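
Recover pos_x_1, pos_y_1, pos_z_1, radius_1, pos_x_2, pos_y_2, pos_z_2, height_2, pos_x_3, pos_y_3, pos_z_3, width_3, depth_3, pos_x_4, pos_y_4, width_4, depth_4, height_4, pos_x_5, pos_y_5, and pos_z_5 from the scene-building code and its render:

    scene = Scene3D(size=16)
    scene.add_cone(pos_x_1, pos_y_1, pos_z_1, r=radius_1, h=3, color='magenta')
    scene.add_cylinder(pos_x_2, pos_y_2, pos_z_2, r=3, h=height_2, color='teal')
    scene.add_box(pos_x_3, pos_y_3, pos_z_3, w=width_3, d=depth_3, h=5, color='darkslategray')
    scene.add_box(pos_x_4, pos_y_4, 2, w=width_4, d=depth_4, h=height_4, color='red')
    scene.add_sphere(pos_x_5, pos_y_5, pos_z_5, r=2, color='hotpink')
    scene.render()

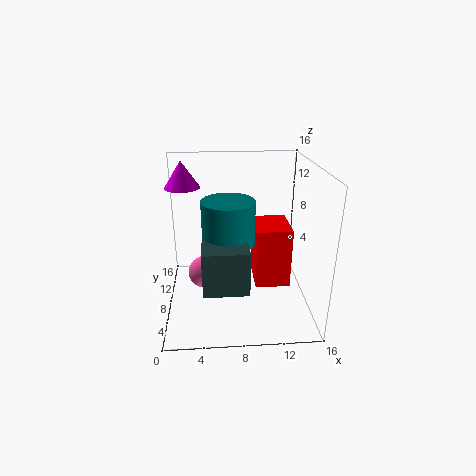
pos_x_1 = 2, pos_y_1 = 11, pos_z_1 = 13, radius_1 = 2, pos_x_2 = 7, pos_y_2 = 9, pos_z_2 = 7, height_2 = 5, pos_x_3 = 4, pos_y_3 = 4, pos_z_3 = 3, width_3 = 5, depth_3 = 6, pos_x_4 = 10, pos_y_4 = 7, width_4 = 4, depth_4 = 5, height_4 = 7, pos_x_5 = 4, pos_y_5 = 11, pos_z_5 = 2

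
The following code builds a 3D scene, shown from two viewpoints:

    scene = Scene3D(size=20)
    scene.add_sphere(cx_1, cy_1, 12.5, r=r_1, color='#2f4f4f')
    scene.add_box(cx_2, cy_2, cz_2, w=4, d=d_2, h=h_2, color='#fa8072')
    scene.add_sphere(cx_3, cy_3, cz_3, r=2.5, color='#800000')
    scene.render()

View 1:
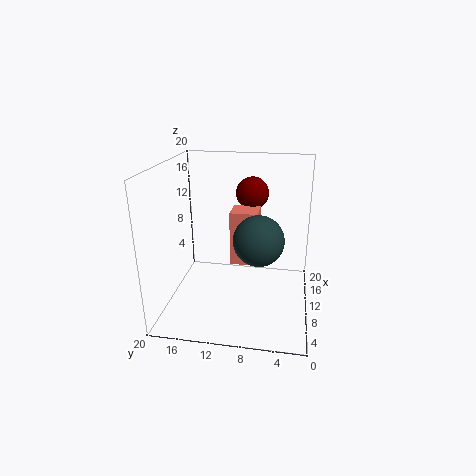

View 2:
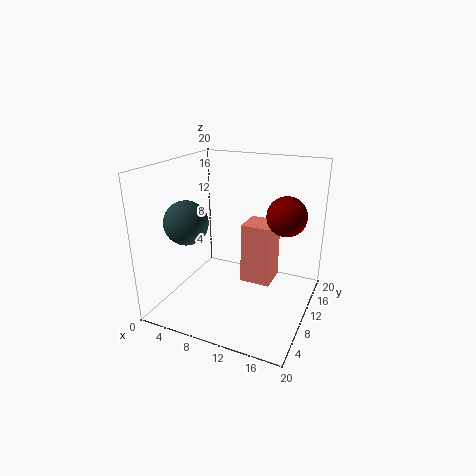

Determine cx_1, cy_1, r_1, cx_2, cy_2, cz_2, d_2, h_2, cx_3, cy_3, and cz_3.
cx_1 = 4, cy_1 = 6.5, r_1 = 3, cx_2 = 11.5, cy_2 = 7.5, cz_2 = 5, d_2 = 4, h_2 = 8, cx_3 = 17, cy_3 = 9, cz_3 = 14.5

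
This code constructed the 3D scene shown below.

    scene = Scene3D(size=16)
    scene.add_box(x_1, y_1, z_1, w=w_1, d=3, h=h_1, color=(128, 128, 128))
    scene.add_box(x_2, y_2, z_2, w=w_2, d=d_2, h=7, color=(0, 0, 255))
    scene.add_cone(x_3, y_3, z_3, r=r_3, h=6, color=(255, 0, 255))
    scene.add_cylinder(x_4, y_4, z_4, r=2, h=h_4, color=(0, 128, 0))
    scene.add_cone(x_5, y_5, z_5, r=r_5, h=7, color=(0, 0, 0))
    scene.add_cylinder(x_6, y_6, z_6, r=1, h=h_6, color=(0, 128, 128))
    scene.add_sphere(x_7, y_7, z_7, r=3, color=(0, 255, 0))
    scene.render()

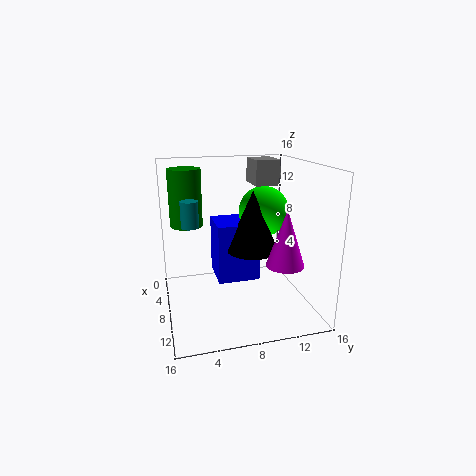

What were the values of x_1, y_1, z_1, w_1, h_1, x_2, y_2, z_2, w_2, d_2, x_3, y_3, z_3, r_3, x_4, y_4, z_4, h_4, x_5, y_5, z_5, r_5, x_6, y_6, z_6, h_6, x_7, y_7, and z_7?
x_1 = 1
y_1 = 11
z_1 = 13
w_1 = 4
h_1 = 3
x_2 = 2
y_2 = 6
z_2 = 2
w_2 = 5
d_2 = 5
x_3 = 12
y_3 = 12
z_3 = 6
r_3 = 2
x_4 = 2
y_4 = 3
z_4 = 8
h_4 = 7
x_5 = 7
y_5 = 10
z_5 = 6
r_5 = 3
x_6 = 6
y_6 = 3
z_6 = 9
h_6 = 3
x_7 = 5
y_7 = 12
z_7 = 10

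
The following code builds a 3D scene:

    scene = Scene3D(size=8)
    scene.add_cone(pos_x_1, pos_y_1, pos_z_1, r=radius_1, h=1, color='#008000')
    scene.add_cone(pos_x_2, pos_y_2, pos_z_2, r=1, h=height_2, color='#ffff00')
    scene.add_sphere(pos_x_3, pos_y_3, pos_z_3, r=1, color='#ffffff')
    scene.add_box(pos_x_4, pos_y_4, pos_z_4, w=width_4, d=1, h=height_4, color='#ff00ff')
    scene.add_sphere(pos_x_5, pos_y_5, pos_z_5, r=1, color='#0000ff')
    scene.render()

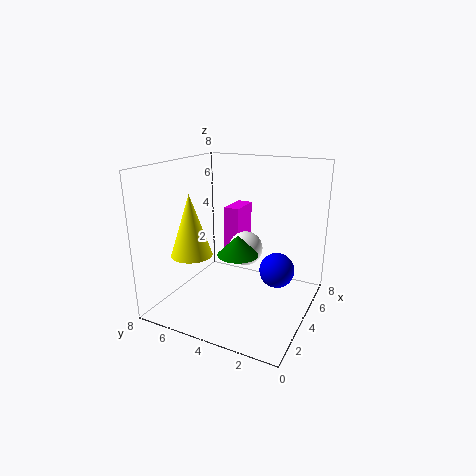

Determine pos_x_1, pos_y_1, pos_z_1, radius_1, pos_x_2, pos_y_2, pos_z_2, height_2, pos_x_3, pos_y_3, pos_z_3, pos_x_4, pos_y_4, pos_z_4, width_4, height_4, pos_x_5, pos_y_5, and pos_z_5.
pos_x_1 = 2; pos_y_1 = 3; pos_z_1 = 4; radius_1 = 1; pos_x_2 = 1; pos_y_2 = 5; pos_z_2 = 4; height_2 = 3; pos_x_3 = 5; pos_y_3 = 4; pos_z_3 = 3; pos_x_4 = 6; pos_y_4 = 5; pos_z_4 = 2; width_4 = 2; height_4 = 3; pos_x_5 = 5; pos_y_5 = 2; pos_z_5 = 2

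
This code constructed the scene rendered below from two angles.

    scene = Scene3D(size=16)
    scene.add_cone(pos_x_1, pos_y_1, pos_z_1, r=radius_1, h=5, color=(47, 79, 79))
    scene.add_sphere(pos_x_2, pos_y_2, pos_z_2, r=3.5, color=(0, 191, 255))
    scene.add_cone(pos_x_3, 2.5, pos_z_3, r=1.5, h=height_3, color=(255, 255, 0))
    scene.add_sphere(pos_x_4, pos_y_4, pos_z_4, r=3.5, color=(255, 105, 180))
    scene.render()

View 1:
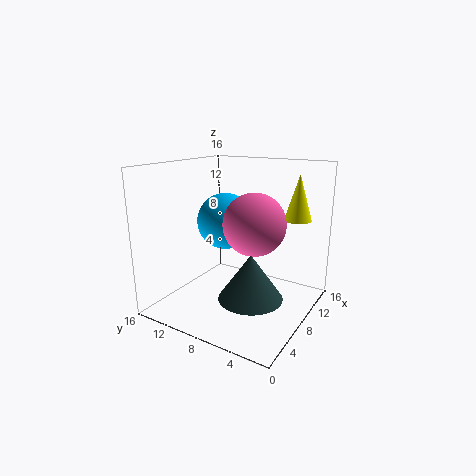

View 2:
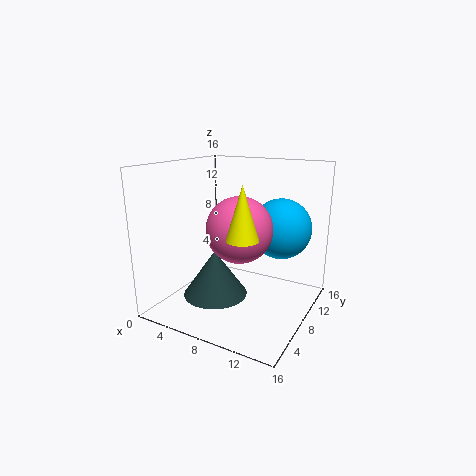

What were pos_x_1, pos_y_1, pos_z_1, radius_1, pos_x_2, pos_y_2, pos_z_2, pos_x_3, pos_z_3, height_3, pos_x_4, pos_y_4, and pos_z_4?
pos_x_1 = 6.5; pos_y_1 = 5.5; pos_z_1 = 2; radius_1 = 3.5; pos_x_2 = 11.5; pos_y_2 = 12; pos_z_2 = 8.5; pos_x_3 = 11.5; pos_z_3 = 10; height_3 = 5; pos_x_4 = 9; pos_y_4 = 6.5; pos_z_4 = 9.5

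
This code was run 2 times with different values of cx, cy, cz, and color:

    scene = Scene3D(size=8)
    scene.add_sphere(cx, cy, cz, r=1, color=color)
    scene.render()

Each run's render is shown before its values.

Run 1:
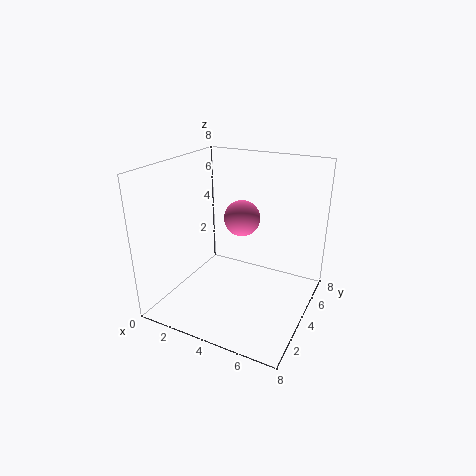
cx = 4, cy = 4.5, cz = 5, color = 'hotpink'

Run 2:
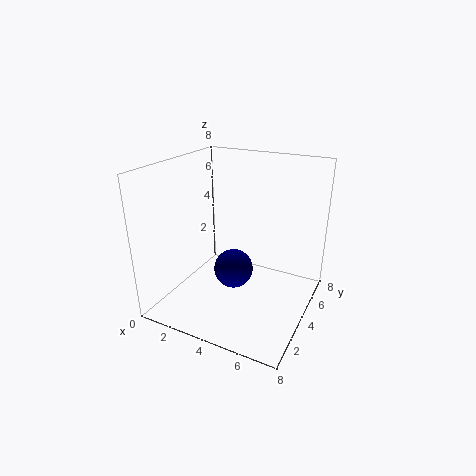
cx = 4.5, cy = 2.5, cz = 3, color = 'navy'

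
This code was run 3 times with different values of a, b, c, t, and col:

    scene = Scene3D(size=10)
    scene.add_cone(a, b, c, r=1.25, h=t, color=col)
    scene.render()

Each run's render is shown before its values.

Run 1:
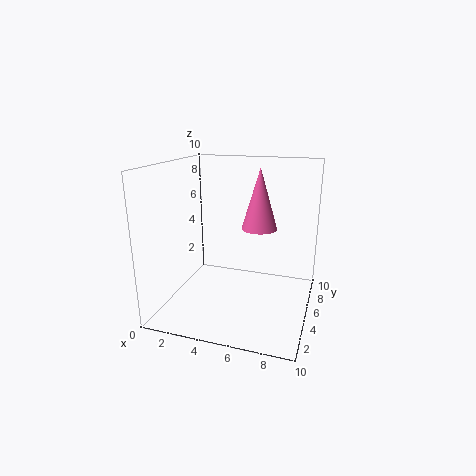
a = 6.25, b = 6, c = 5.5, t = 4.25, col = 'hotpink'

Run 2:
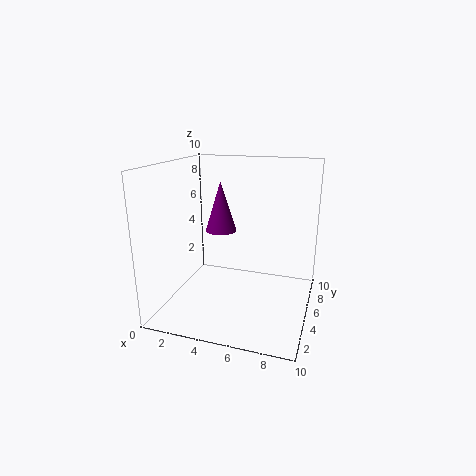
a = 2.5, b = 8.25, c = 4.25, t = 4, col = 'purple'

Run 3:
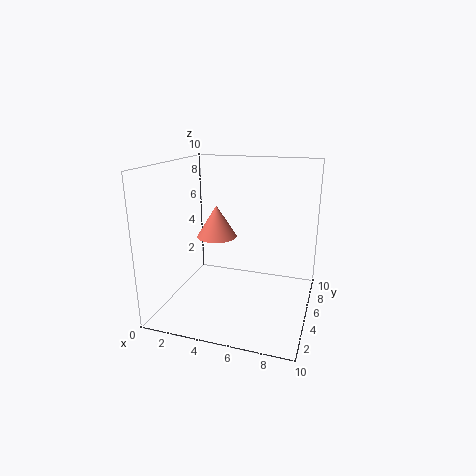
a = 4.25, b = 3, c = 5.75, t = 2, col = 'salmon'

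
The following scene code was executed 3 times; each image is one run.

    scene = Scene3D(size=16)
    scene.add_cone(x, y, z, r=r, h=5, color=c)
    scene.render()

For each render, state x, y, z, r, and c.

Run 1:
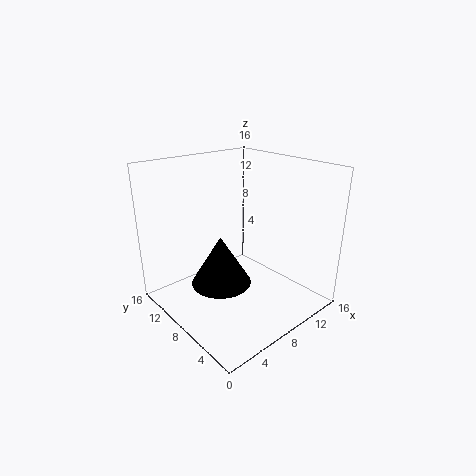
x = 4, y = 6, z = 5, r = 3, c = 'black'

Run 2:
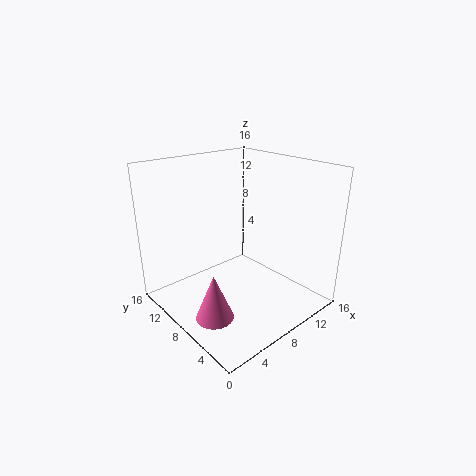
x = 3, y = 6, z = 1, r = 2, c = 'hotpink'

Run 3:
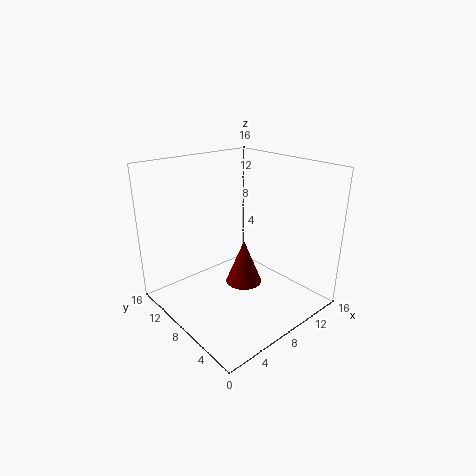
x = 8, y = 7, z = 3, r = 2, c = 'maroon'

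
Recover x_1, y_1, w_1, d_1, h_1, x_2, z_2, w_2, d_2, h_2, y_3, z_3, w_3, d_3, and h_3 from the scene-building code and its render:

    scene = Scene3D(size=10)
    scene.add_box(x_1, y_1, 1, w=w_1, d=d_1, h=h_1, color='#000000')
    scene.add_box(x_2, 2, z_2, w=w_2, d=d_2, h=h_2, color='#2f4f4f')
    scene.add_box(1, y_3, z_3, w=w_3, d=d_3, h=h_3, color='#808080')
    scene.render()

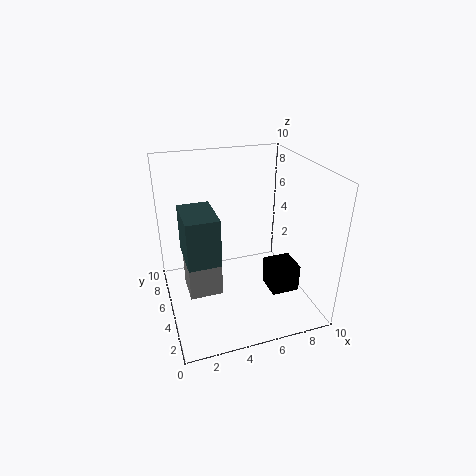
x_1 = 7; y_1 = 3; w_1 = 2; d_1 = 2; h_1 = 2; x_2 = 1; z_2 = 5; w_2 = 2; d_2 = 3; h_2 = 3; y_3 = 2; z_3 = 3; w_3 = 2; d_3 = 2; h_3 = 3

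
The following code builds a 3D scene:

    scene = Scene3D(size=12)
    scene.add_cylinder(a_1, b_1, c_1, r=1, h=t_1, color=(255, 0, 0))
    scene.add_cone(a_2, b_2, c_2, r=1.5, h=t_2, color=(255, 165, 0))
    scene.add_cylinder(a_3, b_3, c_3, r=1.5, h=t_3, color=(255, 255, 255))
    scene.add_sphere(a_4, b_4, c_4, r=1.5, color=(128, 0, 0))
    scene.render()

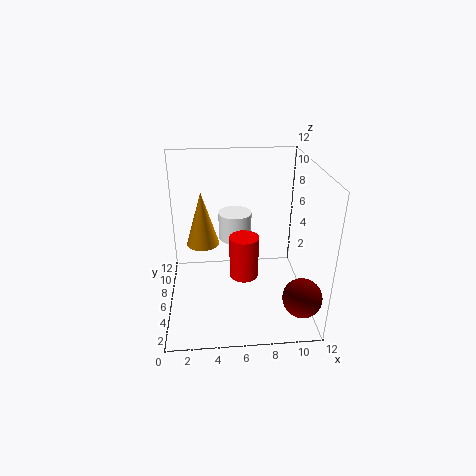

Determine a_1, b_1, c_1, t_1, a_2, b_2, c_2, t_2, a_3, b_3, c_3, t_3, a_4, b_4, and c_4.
a_1 = 6
b_1 = 1.5
c_1 = 5.5
t_1 = 3
a_2 = 3
b_2 = 9
c_2 = 4
t_2 = 5
a_3 = 6
b_3 = 9
c_3 = 4.5
t_3 = 2.5
a_4 = 10.5
b_4 = 1.5
c_4 = 3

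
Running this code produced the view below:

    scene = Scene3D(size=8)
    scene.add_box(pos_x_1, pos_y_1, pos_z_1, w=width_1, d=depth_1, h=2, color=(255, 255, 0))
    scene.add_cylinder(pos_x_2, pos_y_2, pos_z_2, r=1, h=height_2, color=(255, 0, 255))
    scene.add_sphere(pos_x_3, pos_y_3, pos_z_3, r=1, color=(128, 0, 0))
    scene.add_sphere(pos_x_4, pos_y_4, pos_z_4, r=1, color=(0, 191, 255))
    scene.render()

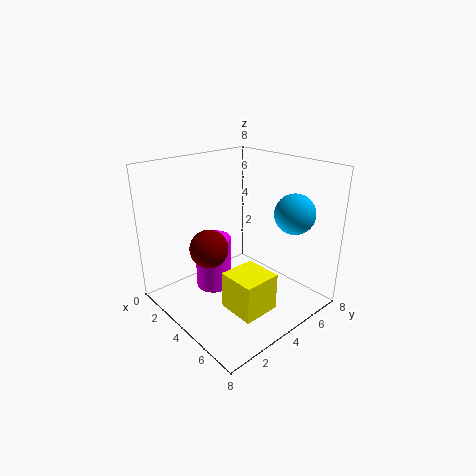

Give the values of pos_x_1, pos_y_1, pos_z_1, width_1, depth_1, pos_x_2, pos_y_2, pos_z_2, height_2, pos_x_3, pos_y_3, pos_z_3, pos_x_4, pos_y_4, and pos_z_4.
pos_x_1 = 5; pos_y_1 = 2; pos_z_1 = 1; width_1 = 2; depth_1 = 2; pos_x_2 = 3; pos_y_2 = 3; pos_z_2 = 1; height_2 = 3; pos_x_3 = 4; pos_y_3 = 2; pos_z_3 = 4; pos_x_4 = 7; pos_y_4 = 5; pos_z_4 = 6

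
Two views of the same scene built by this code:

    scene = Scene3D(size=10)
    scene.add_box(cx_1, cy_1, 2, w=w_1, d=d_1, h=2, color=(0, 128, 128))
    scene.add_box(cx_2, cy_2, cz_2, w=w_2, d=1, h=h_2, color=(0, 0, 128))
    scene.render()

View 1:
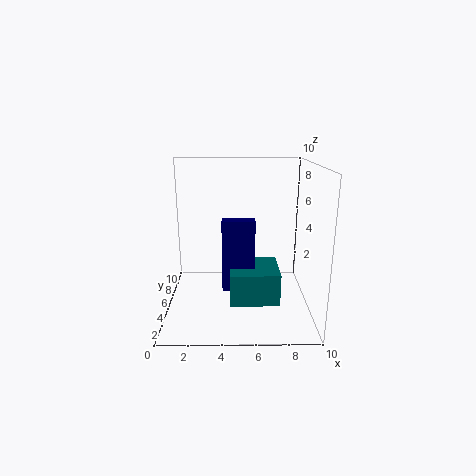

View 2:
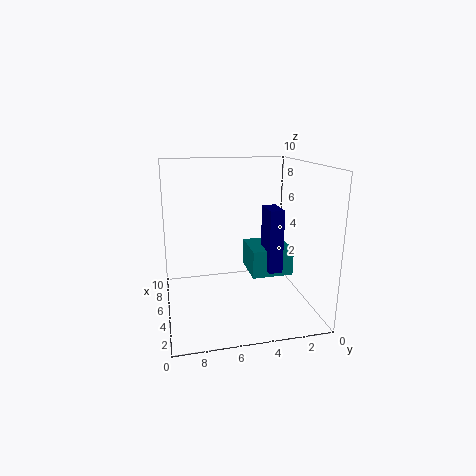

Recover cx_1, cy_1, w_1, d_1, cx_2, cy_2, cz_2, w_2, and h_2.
cx_1 = 4.5, cy_1 = 1, w_1 = 3, d_1 = 3, cx_2 = 4, cy_2 = 2, cz_2 = 2.5, w_2 = 2, h_2 = 4.5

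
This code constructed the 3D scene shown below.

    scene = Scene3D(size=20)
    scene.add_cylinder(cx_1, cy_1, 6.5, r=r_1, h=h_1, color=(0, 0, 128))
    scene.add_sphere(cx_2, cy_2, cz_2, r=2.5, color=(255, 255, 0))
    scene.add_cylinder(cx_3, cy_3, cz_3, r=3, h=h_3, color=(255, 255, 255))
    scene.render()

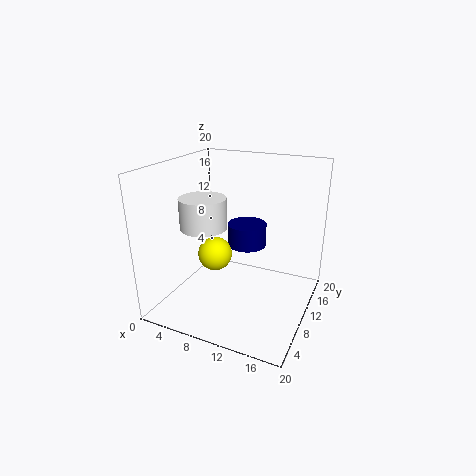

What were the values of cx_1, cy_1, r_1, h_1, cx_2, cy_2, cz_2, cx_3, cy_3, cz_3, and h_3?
cx_1 = 9
cy_1 = 15.5
r_1 = 3
h_1 = 3.5
cx_2 = 6
cy_2 = 10.5
cz_2 = 6.5
cx_3 = 7
cy_3 = 6
cz_3 = 12.5
h_3 = 4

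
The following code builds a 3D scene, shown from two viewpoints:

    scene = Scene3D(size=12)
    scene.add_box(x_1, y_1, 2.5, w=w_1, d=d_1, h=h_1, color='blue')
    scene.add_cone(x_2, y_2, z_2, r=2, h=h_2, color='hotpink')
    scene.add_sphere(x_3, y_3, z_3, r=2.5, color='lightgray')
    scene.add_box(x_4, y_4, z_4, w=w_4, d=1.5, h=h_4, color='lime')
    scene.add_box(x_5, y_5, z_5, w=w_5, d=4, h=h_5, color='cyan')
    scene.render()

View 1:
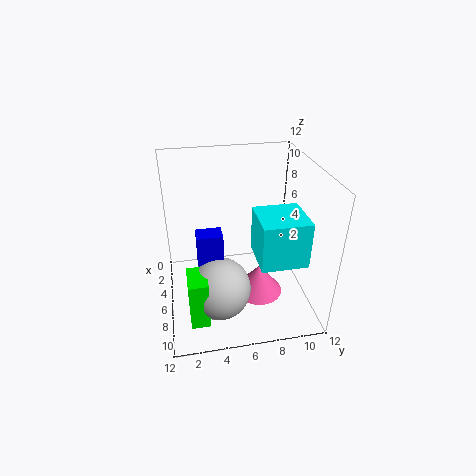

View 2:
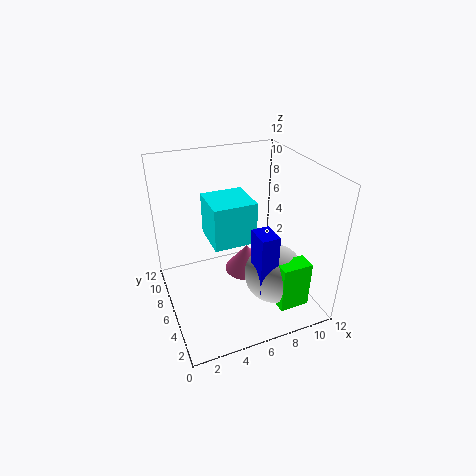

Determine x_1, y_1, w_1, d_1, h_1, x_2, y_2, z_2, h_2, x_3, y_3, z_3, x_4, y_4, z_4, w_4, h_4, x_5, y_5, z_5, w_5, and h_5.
x_1 = 6.5, y_1 = 2.5, w_1 = 1.5, d_1 = 2, h_1 = 5, x_2 = 7.5, y_2 = 7.5, z_2 = 1.5, h_2 = 2.5, x_3 = 8.5, y_3 = 4, z_3 = 3, x_4 = 8, y_4 = 1.5, z_4 = 1, w_4 = 2.5, h_4 = 4, x_5 = 4.5, y_5 = 7.5, z_5 = 4, w_5 = 4, h_5 = 4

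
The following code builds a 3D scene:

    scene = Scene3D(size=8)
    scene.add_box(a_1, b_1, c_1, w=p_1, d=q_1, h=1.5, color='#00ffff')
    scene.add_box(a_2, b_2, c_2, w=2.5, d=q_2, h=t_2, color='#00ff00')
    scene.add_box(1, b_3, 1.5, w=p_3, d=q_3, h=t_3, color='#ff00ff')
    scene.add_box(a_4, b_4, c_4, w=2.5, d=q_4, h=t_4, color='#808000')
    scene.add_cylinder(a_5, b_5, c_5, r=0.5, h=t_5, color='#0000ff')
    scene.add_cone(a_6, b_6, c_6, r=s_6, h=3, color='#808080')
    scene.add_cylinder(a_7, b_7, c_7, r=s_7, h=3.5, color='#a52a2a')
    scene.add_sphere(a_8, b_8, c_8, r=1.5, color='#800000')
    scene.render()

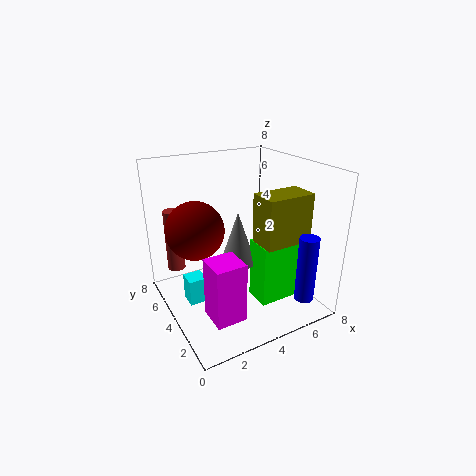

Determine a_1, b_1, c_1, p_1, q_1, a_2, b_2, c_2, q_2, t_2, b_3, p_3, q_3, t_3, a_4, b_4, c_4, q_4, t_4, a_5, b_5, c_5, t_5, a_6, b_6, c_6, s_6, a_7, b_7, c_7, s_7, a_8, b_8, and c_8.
a_1 = 1
b_1 = 4
c_1 = 0.5
p_1 = 1
q_1 = 1
a_2 = 4.5
b_2 = 2
c_2 = 0.5
q_2 = 1.5
t_2 = 3.5
b_3 = 0.5
p_3 = 1.5
q_3 = 1.5
t_3 = 3
a_4 = 4
b_4 = 1
c_4 = 4.5
q_4 = 1.5
t_4 = 2.5
a_5 = 6
b_5 = 0.5
c_5 = 1.5
t_5 = 3.5
a_6 = 4
b_6 = 4
c_6 = 2.5
s_6 = 1
a_7 = 1
b_7 = 6
c_7 = 2
s_7 = 0.5
a_8 = 1.5
b_8 = 4
c_8 = 5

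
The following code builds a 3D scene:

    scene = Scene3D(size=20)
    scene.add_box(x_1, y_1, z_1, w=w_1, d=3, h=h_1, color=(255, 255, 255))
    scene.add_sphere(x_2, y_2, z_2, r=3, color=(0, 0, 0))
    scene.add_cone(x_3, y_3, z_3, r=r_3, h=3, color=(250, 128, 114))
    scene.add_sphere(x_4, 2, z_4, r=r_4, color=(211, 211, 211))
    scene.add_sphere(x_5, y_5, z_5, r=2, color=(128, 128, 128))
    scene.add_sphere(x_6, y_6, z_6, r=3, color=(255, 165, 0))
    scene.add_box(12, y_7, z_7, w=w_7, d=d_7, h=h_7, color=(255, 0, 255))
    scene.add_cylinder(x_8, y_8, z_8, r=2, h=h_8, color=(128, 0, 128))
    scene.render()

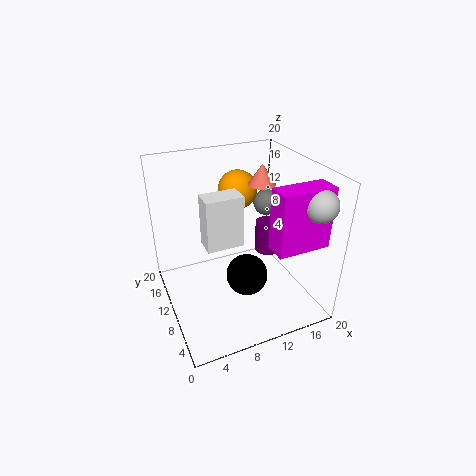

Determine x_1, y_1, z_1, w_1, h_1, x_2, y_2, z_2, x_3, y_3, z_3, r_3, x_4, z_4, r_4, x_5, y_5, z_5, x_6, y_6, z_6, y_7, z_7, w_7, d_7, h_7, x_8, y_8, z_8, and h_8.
x_1 = 5; y_1 = 8; z_1 = 10; w_1 = 5; h_1 = 7; x_2 = 11; y_2 = 9; z_2 = 4; x_3 = 15; y_3 = 13; z_3 = 16; r_3 = 2; x_4 = 17; z_4 = 17; r_4 = 2; x_5 = 17; y_5 = 15; z_5 = 12; x_6 = 13; y_6 = 17; z_6 = 14; y_7 = 2; z_7 = 11; w_7 = 7; d_7 = 3; h_7 = 8; x_8 = 17; y_8 = 14; z_8 = 4; h_8 = 5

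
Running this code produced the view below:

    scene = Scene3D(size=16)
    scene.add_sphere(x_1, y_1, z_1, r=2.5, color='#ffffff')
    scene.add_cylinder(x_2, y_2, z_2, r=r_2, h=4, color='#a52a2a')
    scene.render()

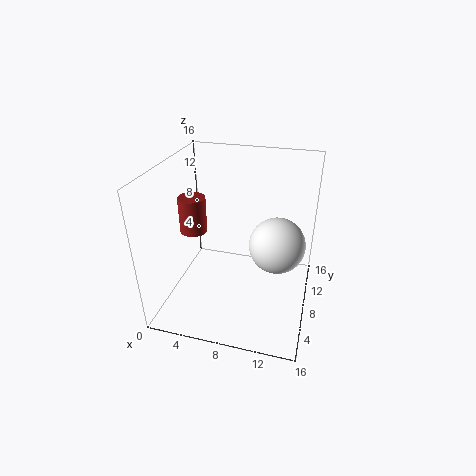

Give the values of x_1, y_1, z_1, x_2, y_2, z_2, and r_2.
x_1 = 13
y_1 = 3
z_1 = 11
x_2 = 3
y_2 = 7.5
z_2 = 8.5
r_2 = 1.5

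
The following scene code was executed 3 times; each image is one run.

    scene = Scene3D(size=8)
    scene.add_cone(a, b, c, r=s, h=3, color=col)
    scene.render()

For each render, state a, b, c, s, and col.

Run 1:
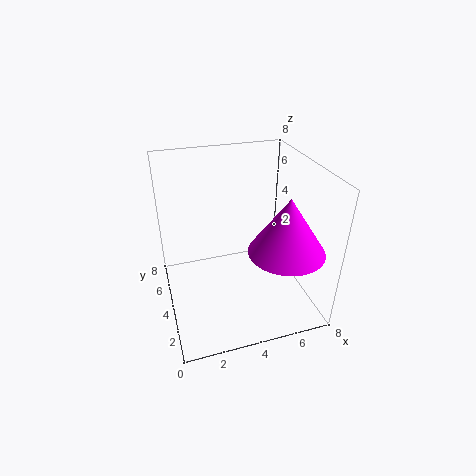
a = 6; b = 2; c = 4; s = 2; col = 'magenta'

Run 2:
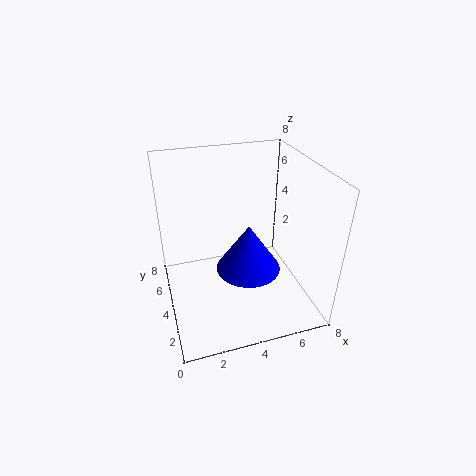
a = 5; b = 5; c = 1; s = 2; col = 'blue'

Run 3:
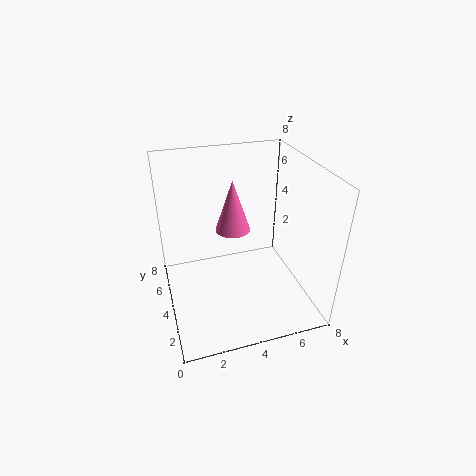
a = 4; b = 5; c = 4; s = 1; col = 'hotpink'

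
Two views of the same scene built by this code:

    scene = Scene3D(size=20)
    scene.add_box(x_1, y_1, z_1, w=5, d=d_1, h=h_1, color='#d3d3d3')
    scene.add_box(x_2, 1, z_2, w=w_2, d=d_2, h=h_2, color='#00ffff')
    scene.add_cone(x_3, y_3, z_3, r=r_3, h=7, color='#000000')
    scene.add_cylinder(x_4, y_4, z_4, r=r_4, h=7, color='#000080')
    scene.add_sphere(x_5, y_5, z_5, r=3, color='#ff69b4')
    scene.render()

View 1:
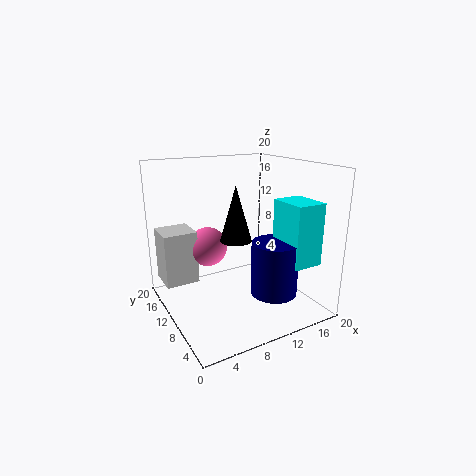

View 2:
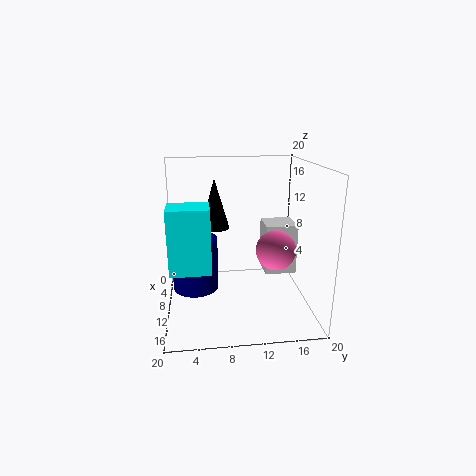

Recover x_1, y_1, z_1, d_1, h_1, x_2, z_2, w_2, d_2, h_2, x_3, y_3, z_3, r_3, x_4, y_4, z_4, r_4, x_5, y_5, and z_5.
x_1 = 1
y_1 = 15
z_1 = 2
d_1 = 5
h_1 = 8
x_2 = 13
z_2 = 8
w_2 = 4
d_2 = 5
h_2 = 8
x_3 = 8
y_3 = 7
z_3 = 11
r_3 = 2
x_4 = 12
y_4 = 4
z_4 = 4
r_4 = 3
x_5 = 8
y_5 = 16
z_5 = 7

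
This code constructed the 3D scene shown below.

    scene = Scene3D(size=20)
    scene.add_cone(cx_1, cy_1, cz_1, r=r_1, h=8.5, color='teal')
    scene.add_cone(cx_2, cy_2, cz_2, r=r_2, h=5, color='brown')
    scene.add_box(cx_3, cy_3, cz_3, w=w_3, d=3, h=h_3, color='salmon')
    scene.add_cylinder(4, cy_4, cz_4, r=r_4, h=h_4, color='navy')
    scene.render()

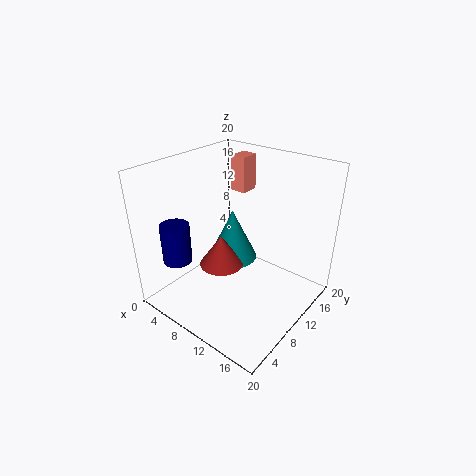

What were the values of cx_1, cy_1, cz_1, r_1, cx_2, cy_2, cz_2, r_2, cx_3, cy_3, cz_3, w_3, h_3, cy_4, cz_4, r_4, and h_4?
cx_1 = 4.5, cy_1 = 15.5, cz_1 = 2, r_1 = 4, cx_2 = 5, cy_2 = 12, cz_2 = 2.5, r_2 = 3.5, cx_3 = 3.5, cy_3 = 16.5, cz_3 = 13.5, w_3 = 2.5, h_3 = 5.5, cy_4 = 4, cz_4 = 7, r_4 = 2, h_4 = 5.5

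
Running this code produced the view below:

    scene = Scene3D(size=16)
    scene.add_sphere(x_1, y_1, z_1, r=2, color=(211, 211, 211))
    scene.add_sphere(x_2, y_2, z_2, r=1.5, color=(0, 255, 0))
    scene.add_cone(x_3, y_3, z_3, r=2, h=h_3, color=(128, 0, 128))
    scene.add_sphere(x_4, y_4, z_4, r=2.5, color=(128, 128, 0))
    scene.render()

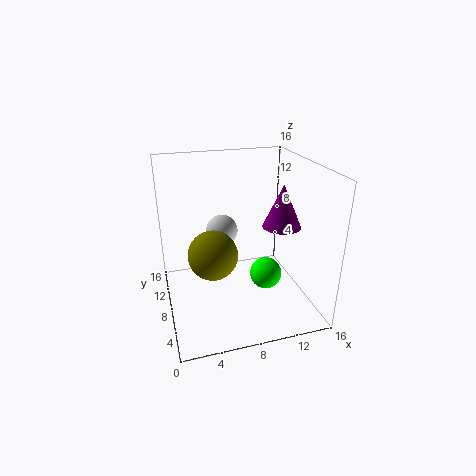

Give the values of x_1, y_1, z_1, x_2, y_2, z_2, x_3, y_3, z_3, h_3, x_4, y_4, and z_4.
x_1 = 7.5; y_1 = 13.5; z_1 = 6.5; x_2 = 9; y_2 = 2; z_2 = 7; x_3 = 12; y_3 = 5.5; z_3 = 10; h_3 = 4.5; x_4 = 4.5; y_4 = 5; z_4 = 8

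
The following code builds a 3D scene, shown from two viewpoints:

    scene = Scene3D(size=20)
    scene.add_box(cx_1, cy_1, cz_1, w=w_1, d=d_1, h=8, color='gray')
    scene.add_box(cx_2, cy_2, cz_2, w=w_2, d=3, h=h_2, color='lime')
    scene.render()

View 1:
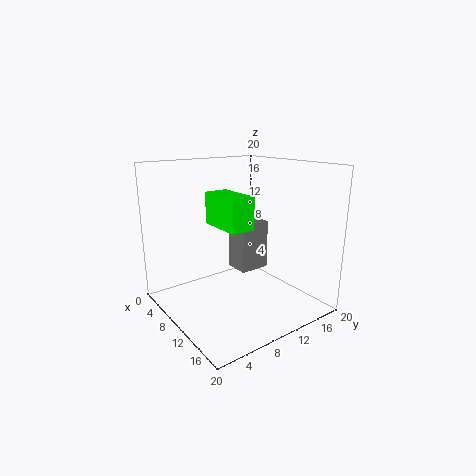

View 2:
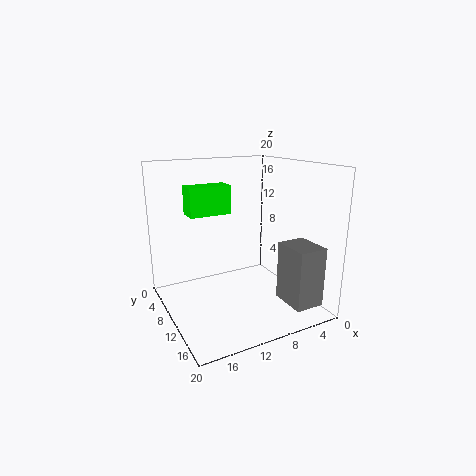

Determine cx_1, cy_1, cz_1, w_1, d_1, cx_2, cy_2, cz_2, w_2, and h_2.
cx_1 = 2; cy_1 = 14; cz_1 = 2; w_1 = 4; d_1 = 5; cx_2 = 10; cy_2 = 5; cz_2 = 13; w_2 = 6; h_2 = 4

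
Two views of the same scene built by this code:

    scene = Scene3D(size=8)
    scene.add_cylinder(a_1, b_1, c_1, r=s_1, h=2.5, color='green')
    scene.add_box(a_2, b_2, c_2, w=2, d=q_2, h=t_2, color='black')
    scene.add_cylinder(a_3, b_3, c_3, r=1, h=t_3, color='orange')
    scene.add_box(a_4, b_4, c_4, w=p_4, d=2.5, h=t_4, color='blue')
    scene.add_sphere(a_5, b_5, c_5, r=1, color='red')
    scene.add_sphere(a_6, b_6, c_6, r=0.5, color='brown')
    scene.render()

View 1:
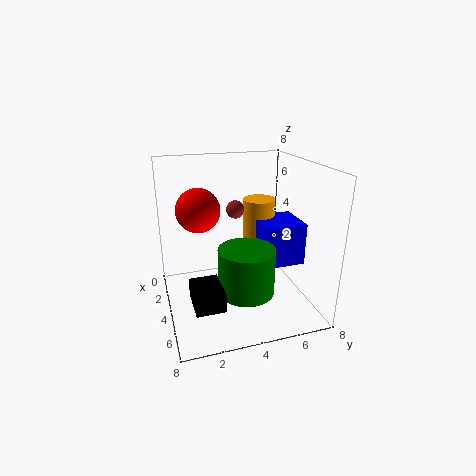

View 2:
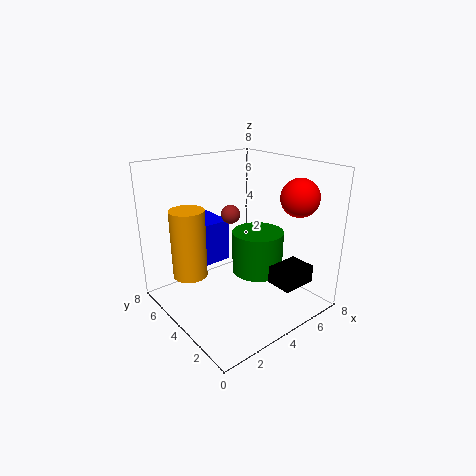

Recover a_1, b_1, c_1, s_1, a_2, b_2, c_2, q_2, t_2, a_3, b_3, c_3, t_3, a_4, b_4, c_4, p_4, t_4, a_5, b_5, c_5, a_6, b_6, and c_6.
a_1 = 5.5; b_1 = 4; c_1 = 1.5; s_1 = 1.5; a_2 = 5; b_2 = 1; c_2 = 1.5; q_2 = 1.5; t_2 = 1; a_3 = 2; b_3 = 6; c_3 = 1.5; t_3 = 4; a_4 = 2; b_4 = 5.5; c_4 = 2; p_4 = 2.5; t_4 = 2.5; a_5 = 6; b_5 = 1.5; c_5 = 6.5; a_6 = 3.5; b_6 = 4; c_6 = 5.5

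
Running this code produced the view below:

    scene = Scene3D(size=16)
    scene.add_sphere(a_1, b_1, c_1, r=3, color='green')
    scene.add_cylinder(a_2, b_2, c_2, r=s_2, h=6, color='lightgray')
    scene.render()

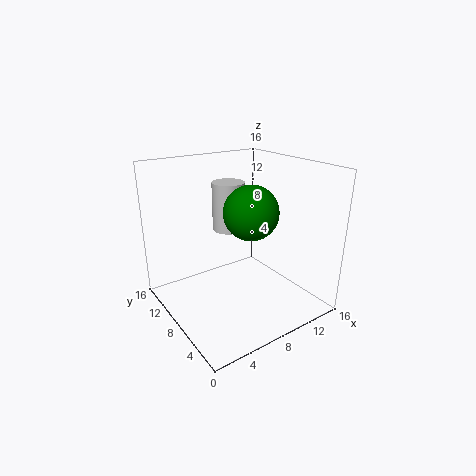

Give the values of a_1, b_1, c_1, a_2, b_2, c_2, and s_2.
a_1 = 9, b_1 = 7, c_1 = 11, a_2 = 10, b_2 = 13, c_2 = 7, s_2 = 2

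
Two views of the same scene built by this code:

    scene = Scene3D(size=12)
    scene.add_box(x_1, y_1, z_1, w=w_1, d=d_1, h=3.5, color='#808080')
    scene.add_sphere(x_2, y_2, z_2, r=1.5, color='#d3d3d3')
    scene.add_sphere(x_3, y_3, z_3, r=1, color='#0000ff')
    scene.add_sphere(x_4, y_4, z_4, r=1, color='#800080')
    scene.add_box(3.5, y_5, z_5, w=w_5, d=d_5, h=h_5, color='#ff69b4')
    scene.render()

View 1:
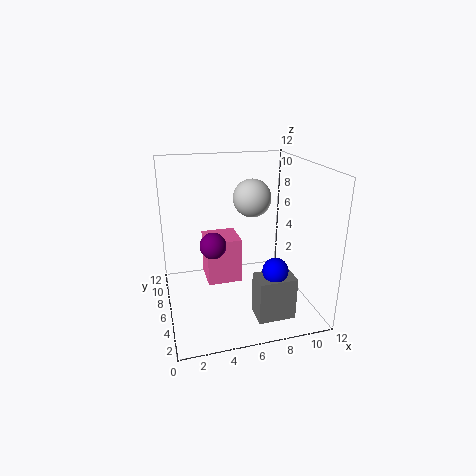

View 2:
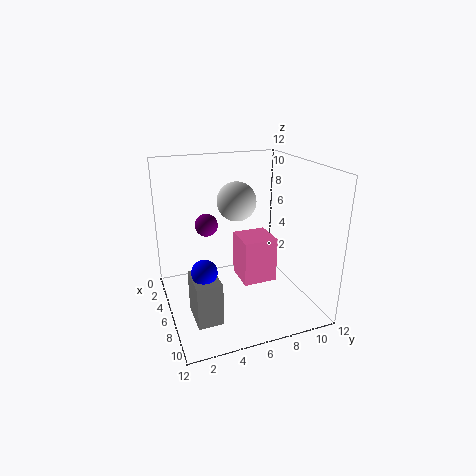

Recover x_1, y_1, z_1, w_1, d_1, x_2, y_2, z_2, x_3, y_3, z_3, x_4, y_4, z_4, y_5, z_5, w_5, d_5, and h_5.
x_1 = 6.5; y_1 = 1.5; z_1 = 0.5; w_1 = 3; d_1 = 2; x_2 = 7; y_2 = 5.5; z_2 = 9.5; x_3 = 8; y_3 = 2.5; z_3 = 4.5; x_4 = 3.5; y_4 = 4; z_4 = 6.5; y_5 = 6.5; z_5 = 1.5; w_5 = 3; d_5 = 3; h_5 = 4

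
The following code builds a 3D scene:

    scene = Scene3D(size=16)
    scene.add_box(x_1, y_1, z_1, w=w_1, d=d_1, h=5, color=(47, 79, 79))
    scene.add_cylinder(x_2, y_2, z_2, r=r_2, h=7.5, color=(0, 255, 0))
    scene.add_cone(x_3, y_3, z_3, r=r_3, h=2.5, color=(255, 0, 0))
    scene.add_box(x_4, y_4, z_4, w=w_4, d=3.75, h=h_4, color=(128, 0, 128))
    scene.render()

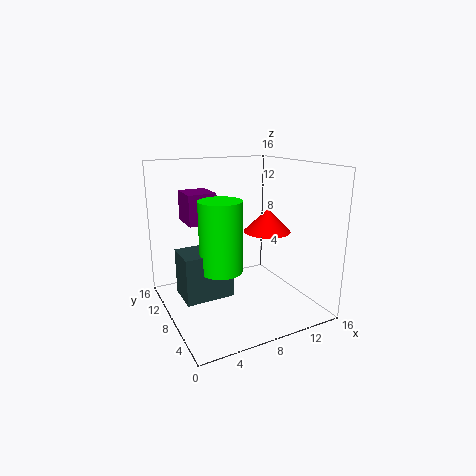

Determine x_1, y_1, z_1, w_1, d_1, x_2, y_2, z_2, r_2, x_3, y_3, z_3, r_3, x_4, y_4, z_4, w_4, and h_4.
x_1 = 1.25, y_1 = 6, z_1 = 2.25, w_1 = 5.25, d_1 = 3.75, x_2 = 5.25, y_2 = 6.5, z_2 = 5.25, r_2 = 2.25, x_3 = 10.5, y_3 = 6, z_3 = 9, r_3 = 2.5, x_4 = 3.25, y_4 = 10.25, z_4 = 9.25, w_4 = 3.25, h_4 = 3.5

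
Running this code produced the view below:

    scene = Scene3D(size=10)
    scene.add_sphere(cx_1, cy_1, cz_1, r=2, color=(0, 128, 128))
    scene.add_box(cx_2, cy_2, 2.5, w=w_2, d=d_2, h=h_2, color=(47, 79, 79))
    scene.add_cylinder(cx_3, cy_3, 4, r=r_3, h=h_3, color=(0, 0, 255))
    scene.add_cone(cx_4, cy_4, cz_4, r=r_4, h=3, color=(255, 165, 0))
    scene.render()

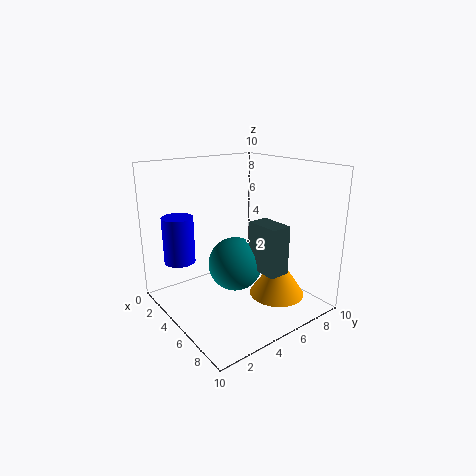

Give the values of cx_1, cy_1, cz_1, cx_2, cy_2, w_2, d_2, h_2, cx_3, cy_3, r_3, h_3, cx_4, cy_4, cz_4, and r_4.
cx_1 = 4; cy_1 = 5.5; cz_1 = 2.5; cx_2 = 5; cy_2 = 6; w_2 = 2.5; d_2 = 1.5; h_2 = 3.5; cx_3 = 4; cy_3 = 1; r_3 = 1; h_3 = 3; cx_4 = 6.5; cy_4 = 7.5; cz_4 = 0.5; r_4 = 2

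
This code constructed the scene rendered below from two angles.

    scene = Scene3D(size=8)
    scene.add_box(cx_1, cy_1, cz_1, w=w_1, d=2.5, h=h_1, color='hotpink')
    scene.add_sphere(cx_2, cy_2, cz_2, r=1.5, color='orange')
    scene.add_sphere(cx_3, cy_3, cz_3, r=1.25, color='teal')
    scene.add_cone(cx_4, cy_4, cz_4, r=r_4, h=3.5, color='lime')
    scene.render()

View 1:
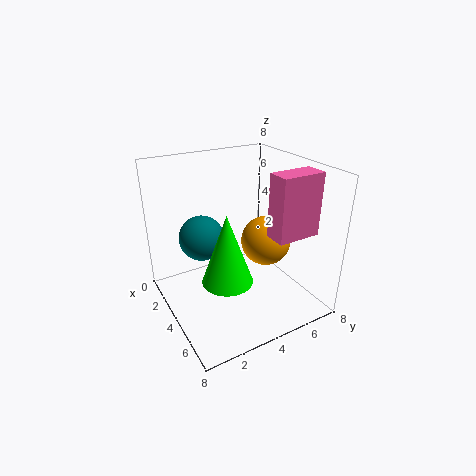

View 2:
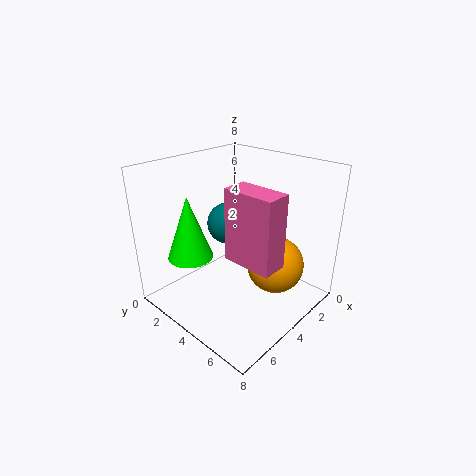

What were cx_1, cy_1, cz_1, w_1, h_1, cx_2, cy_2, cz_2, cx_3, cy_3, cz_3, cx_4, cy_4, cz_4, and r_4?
cx_1 = 5
cy_1 = 5.25
cz_1 = 4.25
w_1 = 1.25
h_1 = 3.5
cx_2 = 3.5
cy_2 = 6.25
cz_2 = 3
cx_3 = 3
cy_3 = 2.25
cz_3 = 4
cx_4 = 6
cy_4 = 2.25
cz_4 = 3
r_4 = 1.25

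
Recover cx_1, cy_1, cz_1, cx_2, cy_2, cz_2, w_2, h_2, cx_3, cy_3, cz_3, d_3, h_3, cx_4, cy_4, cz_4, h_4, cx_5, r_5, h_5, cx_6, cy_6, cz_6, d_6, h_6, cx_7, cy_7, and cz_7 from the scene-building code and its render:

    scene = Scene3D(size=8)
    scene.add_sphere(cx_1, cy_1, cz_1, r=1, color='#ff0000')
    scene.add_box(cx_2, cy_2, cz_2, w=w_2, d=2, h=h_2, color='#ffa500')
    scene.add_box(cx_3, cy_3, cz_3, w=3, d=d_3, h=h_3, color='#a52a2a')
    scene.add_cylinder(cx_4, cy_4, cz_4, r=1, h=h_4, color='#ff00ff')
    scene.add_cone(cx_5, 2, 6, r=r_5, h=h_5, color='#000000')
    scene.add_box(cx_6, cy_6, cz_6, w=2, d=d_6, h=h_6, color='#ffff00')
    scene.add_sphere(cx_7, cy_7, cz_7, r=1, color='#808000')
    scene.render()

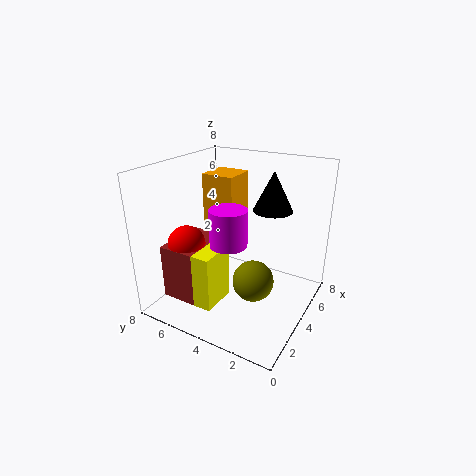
cx_1 = 2; cy_1 = 6; cz_1 = 4; cx_2 = 5; cy_2 = 5; cz_2 = 4; w_2 = 2; h_2 = 3; cx_3 = 1; cy_3 = 5; cz_3 = 1; d_3 = 2; h_3 = 3; cx_4 = 3; cy_4 = 4; cz_4 = 4; h_4 = 2; cx_5 = 4; r_5 = 1; h_5 = 2; cx_6 = 1; cy_6 = 4; cz_6 = 1; d_6 = 1; h_6 = 3; cx_7 = 2; cy_7 = 2; cz_7 = 3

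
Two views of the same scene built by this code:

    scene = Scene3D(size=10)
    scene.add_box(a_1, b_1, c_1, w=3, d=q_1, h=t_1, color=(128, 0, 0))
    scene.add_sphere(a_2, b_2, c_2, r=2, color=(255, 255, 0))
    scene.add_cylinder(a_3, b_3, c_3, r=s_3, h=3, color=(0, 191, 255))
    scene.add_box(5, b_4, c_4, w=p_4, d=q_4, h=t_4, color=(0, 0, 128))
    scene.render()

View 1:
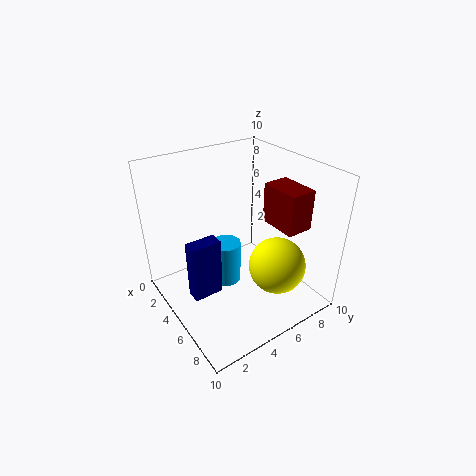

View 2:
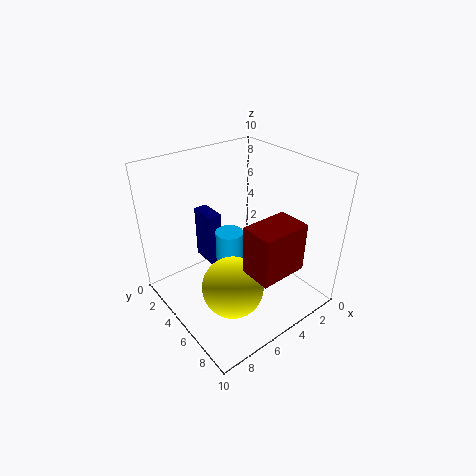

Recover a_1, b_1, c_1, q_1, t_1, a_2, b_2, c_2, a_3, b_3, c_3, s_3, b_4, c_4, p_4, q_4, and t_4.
a_1 = 4, b_1 = 8, c_1 = 5, q_1 = 2, t_1 = 3, a_2 = 7, b_2 = 7, c_2 = 3, a_3 = 5, b_3 = 4, c_3 = 2, s_3 = 1, b_4 = 1, c_4 = 2, p_4 = 1, q_4 = 2, t_4 = 4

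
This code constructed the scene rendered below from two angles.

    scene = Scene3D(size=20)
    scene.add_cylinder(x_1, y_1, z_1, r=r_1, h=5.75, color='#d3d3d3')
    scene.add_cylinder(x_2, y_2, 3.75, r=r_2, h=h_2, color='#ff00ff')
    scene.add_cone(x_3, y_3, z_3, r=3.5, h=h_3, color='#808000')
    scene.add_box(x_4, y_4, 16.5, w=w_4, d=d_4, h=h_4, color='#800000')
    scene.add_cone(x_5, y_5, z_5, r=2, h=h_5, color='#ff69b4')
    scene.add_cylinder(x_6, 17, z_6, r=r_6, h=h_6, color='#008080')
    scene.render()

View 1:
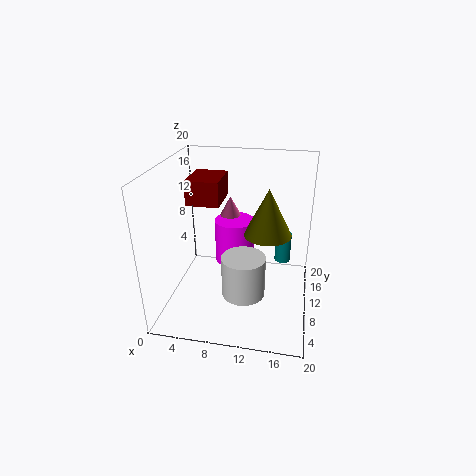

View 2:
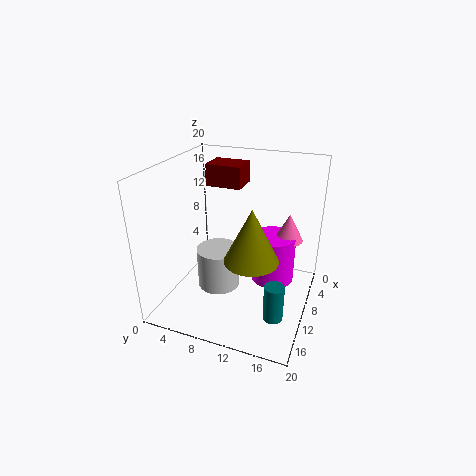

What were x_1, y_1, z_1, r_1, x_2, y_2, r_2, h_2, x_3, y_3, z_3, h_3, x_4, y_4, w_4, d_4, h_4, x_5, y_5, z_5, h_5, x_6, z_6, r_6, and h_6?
x_1 = 11.25, y_1 = 7.5, z_1 = 2.75, r_1 = 3, x_2 = 8.5, y_2 = 14.75, r_2 = 3, h_2 = 6.75, x_3 = 13.75, y_3 = 13.25, z_3 = 9.25, h_3 = 7, x_4 = 4.75, y_4 = 4.75, w_4 = 4, d_4 = 5, h_4 = 3, x_5 = 7.5, y_5 = 16.5, z_5 = 9.75, h_5 = 3.75, x_6 = 16, z_6 = 3, r_6 = 1.25, h_6 = 4.75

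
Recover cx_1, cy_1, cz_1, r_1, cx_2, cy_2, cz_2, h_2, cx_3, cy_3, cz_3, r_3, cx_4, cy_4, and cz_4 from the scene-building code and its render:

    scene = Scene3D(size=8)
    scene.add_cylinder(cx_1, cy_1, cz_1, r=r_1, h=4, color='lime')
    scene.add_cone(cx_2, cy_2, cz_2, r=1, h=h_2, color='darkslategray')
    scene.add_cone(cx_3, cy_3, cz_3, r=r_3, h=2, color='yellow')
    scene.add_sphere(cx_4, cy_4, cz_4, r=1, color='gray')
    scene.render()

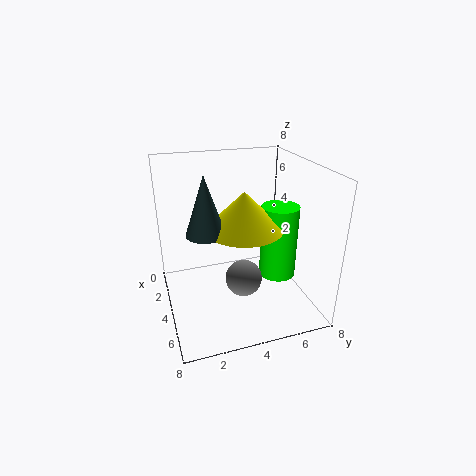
cx_1 = 5; cy_1 = 6; cz_1 = 2; r_1 = 1; cx_2 = 5; cy_2 = 2; cz_2 = 5; h_2 = 3; cx_3 = 5; cy_3 = 4; cz_3 = 5; r_3 = 2; cx_4 = 5; cy_4 = 4; cz_4 = 2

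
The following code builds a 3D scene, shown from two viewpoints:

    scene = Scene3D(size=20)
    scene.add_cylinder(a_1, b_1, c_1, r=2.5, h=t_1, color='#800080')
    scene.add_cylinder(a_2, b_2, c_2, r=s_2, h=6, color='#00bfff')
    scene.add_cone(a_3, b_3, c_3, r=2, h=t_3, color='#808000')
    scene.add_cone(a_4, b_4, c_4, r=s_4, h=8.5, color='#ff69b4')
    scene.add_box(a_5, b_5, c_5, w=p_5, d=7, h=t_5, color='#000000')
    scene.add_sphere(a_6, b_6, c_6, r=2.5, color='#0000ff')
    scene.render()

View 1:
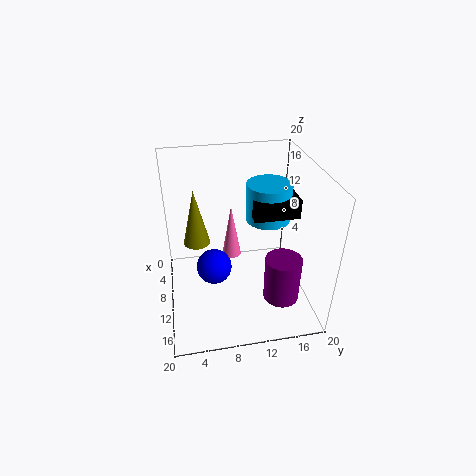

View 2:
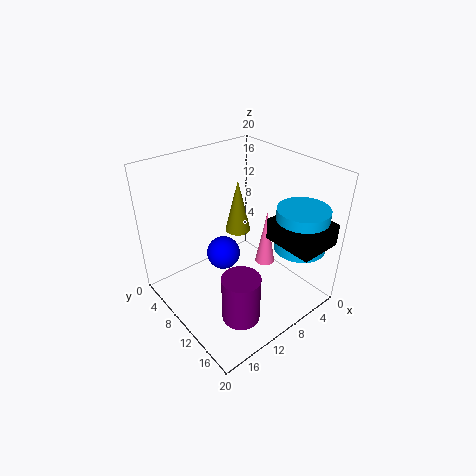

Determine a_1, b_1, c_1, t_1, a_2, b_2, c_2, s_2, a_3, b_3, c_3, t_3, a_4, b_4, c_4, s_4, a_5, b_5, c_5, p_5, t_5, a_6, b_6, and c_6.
a_1 = 14; b_1 = 15.5; c_1 = 2; t_1 = 6.5; a_2 = 4; b_2 = 16; c_2 = 9; s_2 = 3.5; a_3 = 5.5; b_3 = 4.5; c_3 = 7; t_3 = 8.5; a_4 = 4.5; b_4 = 10; c_4 = 3.5; s_4 = 1.5; a_5 = 1.5; b_5 = 13; c_5 = 10.5; p_5 = 6; t_5 = 3; a_6 = 10; b_6 = 6.5; c_6 = 5.5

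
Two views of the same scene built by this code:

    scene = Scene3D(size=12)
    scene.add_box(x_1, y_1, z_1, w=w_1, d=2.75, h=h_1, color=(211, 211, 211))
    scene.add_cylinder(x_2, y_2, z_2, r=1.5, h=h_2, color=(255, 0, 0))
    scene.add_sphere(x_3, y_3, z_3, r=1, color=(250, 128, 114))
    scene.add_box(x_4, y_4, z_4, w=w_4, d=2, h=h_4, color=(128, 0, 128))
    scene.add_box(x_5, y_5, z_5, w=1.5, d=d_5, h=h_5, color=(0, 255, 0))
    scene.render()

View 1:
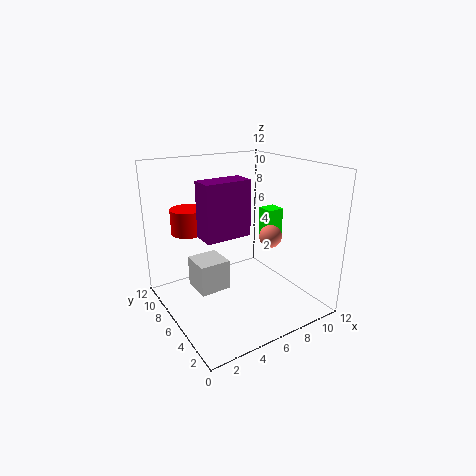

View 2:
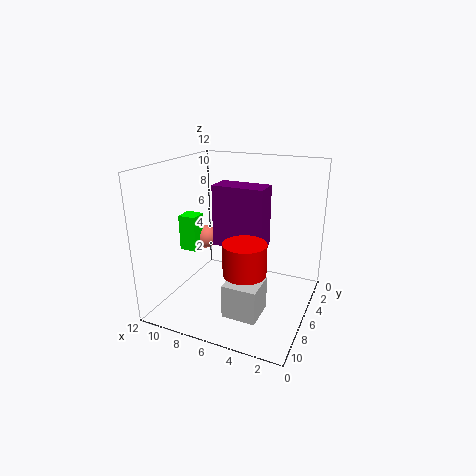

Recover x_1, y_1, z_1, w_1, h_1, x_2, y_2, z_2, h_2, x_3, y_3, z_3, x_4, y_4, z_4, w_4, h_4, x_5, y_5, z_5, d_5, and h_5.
x_1 = 3
y_1 = 7
z_1 = 0.75
w_1 = 2.75
h_1 = 2.75
x_2 = 3.5
y_2 = 10.5
z_2 = 5.5
h_2 = 2.25
x_3 = 9.25
y_3 = 5.75
z_3 = 5.5
x_4 = 3.25
y_4 = 6
z_4 = 6
w_4 = 4
h_4 = 4.75
x_5 = 9.25
y_5 = 6
z_5 = 4.75
d_5 = 1.5
h_5 = 3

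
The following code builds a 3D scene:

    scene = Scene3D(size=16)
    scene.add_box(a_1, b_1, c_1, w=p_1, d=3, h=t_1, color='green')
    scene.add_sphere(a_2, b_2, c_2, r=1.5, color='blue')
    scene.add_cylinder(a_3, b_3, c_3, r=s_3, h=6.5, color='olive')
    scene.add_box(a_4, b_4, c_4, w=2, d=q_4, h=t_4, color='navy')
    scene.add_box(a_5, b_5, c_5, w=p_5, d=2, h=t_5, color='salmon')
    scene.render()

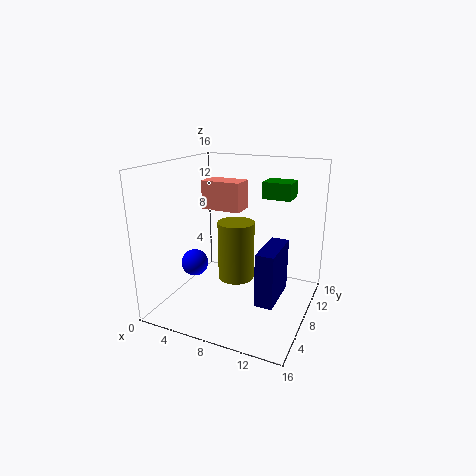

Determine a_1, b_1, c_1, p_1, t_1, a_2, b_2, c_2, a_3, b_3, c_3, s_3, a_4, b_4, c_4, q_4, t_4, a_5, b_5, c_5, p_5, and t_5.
a_1 = 9; b_1 = 12.5; c_1 = 11.5; p_1 = 3.5; t_1 = 2; a_2 = 3.5; b_2 = 6; c_2 = 5; a_3 = 8; b_3 = 7.5; c_3 = 3.5; s_3 = 2; a_4 = 11; b_4 = 5.5; c_4 = 1.5; q_4 = 5.5; t_4 = 6; a_5 = 7.5; b_5 = 1.5; c_5 = 13; p_5 = 3.5; t_5 = 2.5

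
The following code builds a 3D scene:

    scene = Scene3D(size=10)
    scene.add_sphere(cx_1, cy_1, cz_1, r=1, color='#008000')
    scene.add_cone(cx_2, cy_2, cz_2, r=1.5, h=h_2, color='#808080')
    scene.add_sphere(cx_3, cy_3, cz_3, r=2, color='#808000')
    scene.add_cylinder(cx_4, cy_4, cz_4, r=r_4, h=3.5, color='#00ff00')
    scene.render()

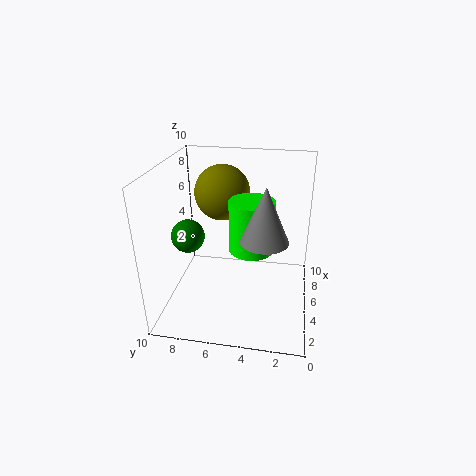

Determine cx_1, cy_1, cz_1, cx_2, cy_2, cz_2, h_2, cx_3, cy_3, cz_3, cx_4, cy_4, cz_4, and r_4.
cx_1 = 2, cy_1 = 7.5, cz_1 = 6.5, cx_2 = 3, cy_2 = 3, cz_2 = 6, h_2 = 3.5, cx_3 = 7, cy_3 = 6.5, cz_3 = 7.5, cx_4 = 4.5, cy_4 = 4, cz_4 = 4.5, r_4 = 1.5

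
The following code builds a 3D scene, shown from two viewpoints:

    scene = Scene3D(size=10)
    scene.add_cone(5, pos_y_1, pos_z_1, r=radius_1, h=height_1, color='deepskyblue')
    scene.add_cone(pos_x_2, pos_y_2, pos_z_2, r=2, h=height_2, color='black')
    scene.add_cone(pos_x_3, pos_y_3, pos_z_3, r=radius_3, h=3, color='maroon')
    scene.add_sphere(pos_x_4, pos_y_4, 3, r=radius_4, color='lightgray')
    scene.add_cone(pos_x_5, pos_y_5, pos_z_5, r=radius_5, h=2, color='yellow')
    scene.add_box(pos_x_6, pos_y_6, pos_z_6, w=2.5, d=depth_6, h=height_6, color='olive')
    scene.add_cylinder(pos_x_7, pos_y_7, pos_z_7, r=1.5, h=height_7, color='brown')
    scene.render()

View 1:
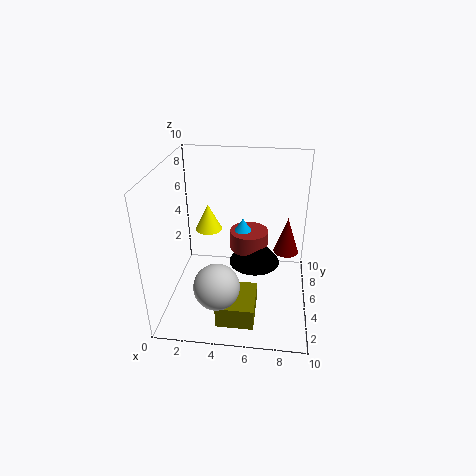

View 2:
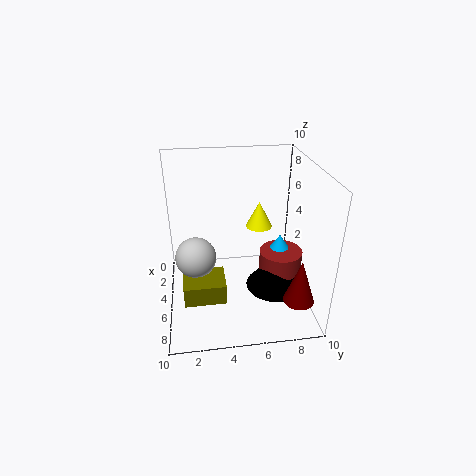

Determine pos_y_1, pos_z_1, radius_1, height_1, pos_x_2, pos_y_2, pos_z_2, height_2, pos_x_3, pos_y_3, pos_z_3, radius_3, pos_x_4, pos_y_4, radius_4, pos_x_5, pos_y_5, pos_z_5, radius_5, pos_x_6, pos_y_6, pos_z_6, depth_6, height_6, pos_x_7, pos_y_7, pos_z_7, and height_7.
pos_y_1 = 8; pos_z_1 = 3.5; radius_1 = 1; height_1 = 1.5; pos_x_2 = 6; pos_y_2 = 7.5; pos_z_2 = 1.5; height_2 = 2.5; pos_x_3 = 8.5; pos_y_3 = 8.5; pos_z_3 = 2; radius_3 = 1; pos_x_4 = 4; pos_y_4 = 2; radius_4 = 1.5; pos_x_5 = 2.5; pos_y_5 = 7; pos_z_5 = 4.5; radius_5 = 1; pos_x_6 = 4; pos_y_6 = 1; pos_z_6 = 0.5; depth_6 = 3; height_6 = 1.5; pos_x_7 = 5.5; pos_y_7 = 8; pos_z_7 = 2.5; height_7 = 1.5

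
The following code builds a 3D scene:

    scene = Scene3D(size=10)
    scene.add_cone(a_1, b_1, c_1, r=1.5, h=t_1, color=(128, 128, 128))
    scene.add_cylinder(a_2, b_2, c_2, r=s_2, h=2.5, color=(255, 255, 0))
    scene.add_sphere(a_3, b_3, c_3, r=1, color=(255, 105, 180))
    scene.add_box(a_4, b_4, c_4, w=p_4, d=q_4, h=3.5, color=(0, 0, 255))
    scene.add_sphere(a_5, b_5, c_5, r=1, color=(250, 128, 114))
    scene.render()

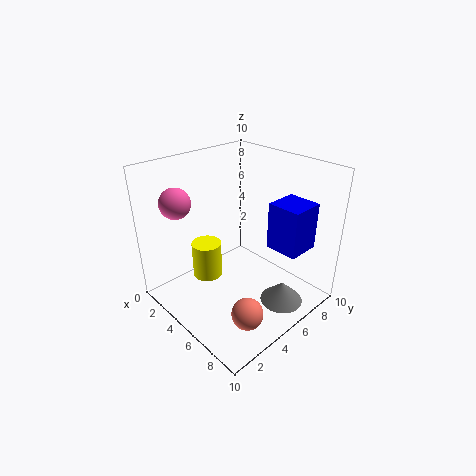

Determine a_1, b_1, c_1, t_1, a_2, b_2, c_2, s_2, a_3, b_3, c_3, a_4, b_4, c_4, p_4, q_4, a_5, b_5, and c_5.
a_1 = 8
b_1 = 6.5
c_1 = 0.5
t_1 = 1.5
a_2 = 4
b_2 = 3
c_2 = 2.5
s_2 = 1
a_3 = 3
b_3 = 1.5
c_3 = 8
a_4 = 5.5
b_4 = 7.5
c_4 = 3.5
p_4 = 2.5
q_4 = 2.5
a_5 = 8.5
b_5 = 2.5
c_5 = 2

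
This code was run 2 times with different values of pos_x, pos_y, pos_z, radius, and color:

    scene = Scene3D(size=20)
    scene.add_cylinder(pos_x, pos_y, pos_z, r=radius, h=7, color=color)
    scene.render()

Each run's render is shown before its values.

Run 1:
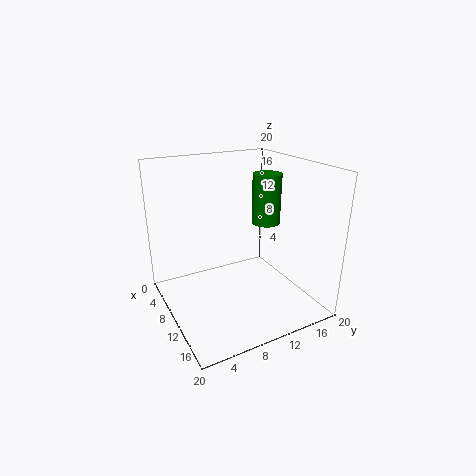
pos_x = 10, pos_y = 14.5, pos_z = 11.5, radius = 2, color = 'green'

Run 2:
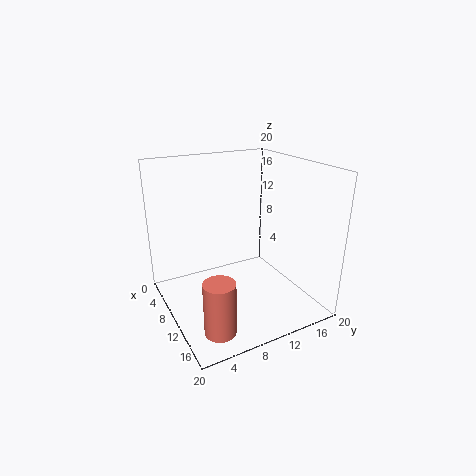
pos_x = 16.5, pos_y = 4, pos_z = 1, radius = 2, color = 'salmon'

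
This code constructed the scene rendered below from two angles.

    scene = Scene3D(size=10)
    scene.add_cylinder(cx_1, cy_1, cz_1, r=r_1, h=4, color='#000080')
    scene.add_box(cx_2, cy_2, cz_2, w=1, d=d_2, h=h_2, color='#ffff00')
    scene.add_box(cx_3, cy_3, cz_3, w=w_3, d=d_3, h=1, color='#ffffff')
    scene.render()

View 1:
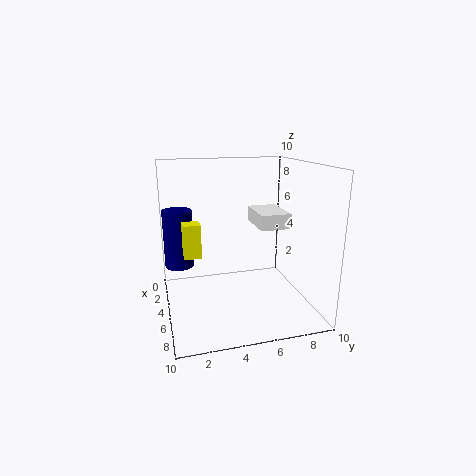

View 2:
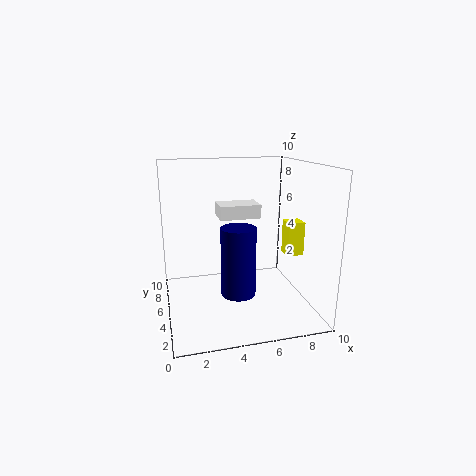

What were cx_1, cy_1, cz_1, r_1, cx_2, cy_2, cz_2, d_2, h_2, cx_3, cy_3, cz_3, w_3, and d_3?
cx_1 = 4; cy_1 = 1; cz_1 = 3; r_1 = 1; cx_2 = 7; cy_2 = 1; cz_2 = 5; d_2 = 1; h_2 = 2; cx_3 = 4; cy_3 = 6; cz_3 = 6; w_3 = 3; d_3 = 2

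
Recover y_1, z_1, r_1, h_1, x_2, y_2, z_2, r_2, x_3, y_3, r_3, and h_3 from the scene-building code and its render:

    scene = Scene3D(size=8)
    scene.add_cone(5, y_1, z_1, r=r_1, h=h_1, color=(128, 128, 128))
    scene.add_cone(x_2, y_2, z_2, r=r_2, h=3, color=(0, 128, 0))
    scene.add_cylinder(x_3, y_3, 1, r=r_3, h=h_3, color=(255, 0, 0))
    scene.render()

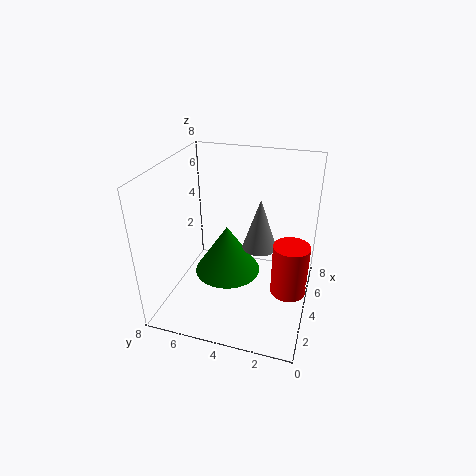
y_1 = 3, z_1 = 3, r_1 = 1, h_1 = 3, x_2 = 5, y_2 = 5, z_2 = 1, r_2 = 2, x_3 = 4, y_3 = 1, r_3 = 1, h_3 = 3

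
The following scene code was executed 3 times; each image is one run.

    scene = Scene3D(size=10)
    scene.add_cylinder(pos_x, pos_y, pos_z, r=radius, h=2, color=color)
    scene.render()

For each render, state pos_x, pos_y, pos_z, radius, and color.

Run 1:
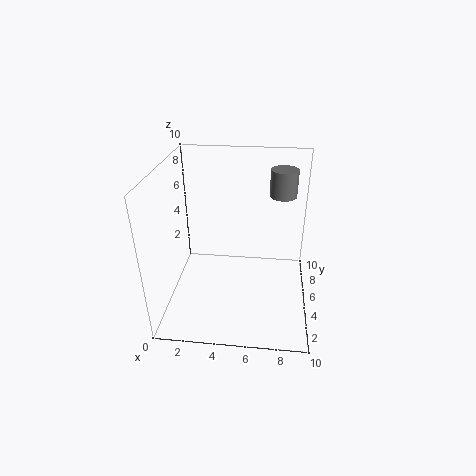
pos_x = 8; pos_y = 8; pos_z = 7; radius = 1; color = 'gray'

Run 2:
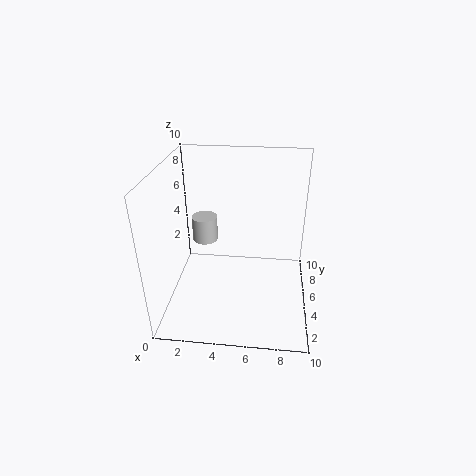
pos_x = 2; pos_y = 8; pos_z = 3; radius = 1; color = 'lightgray'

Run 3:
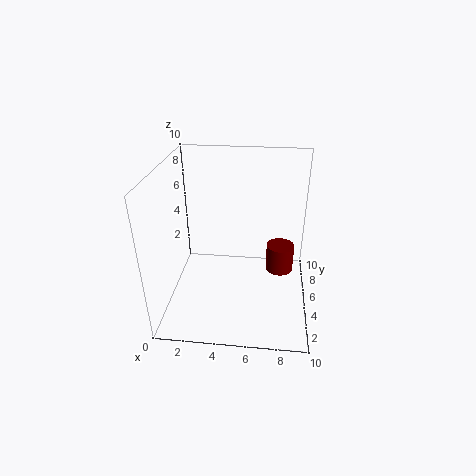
pos_x = 8; pos_y = 6; pos_z = 2; radius = 1; color = 'maroon'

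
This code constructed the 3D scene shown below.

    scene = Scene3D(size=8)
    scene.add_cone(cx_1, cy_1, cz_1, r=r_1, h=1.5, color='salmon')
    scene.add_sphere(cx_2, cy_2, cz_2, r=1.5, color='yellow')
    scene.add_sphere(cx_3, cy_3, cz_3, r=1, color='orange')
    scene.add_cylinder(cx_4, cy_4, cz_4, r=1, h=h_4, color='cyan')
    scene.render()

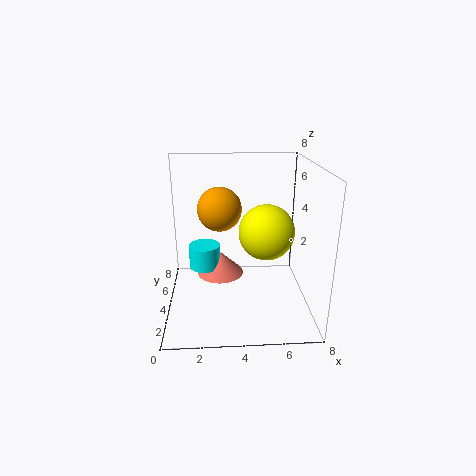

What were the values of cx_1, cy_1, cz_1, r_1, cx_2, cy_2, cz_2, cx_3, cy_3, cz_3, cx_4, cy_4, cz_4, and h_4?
cx_1 = 3, cy_1 = 6.5, cz_1 = 0.5, r_1 = 1.5, cx_2 = 5.5, cy_2 = 3.5, cz_2 = 4.5, cx_3 = 3, cy_3 = 1.5, cz_3 = 6.5, cx_4 = 2, cy_4 = 6.5, cz_4 = 1, h_4 = 1.5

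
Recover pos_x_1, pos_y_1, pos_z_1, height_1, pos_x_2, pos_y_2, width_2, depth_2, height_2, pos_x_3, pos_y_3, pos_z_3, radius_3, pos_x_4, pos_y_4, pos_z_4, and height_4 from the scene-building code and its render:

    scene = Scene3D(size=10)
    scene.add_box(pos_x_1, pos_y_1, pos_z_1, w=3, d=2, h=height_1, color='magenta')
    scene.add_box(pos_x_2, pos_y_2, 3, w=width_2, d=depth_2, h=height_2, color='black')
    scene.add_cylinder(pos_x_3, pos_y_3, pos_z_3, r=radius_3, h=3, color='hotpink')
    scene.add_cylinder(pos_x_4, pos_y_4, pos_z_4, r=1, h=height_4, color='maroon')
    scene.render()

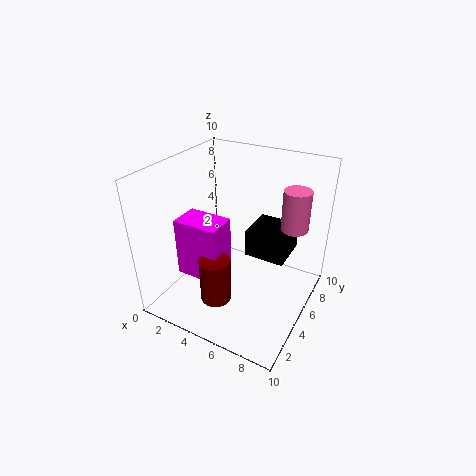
pos_x_1 = 2
pos_y_1 = 2
pos_z_1 = 3
height_1 = 4
pos_x_2 = 5
pos_y_2 = 6
width_2 = 3
depth_2 = 3
height_2 = 2
pos_x_3 = 8
pos_y_3 = 8
pos_z_3 = 5
radius_3 = 1
pos_x_4 = 5
pos_y_4 = 2
pos_z_4 = 2
height_4 = 3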